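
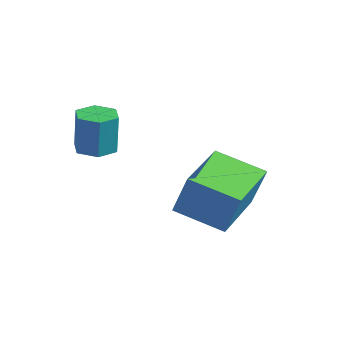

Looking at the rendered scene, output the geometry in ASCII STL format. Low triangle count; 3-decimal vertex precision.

solid 
facet normal -0.735 -0.582 0.348
outer loop
vertex 2.833 0.122 2.463
vertex 1.586 1.863 2.744
vertex 2.26 -0.048 0.968
endloop
endfacet
facet normal 0.577 -0.806 -0.130
outer loop
vertex 3.554 0.977 0.356
vertex 2.833 0.122 2.463
vertex 2.26 -0.048 0.968
endloop
endfacet
facet normal -0.735 -0.582 0.348
outer loop
vertex 2.26 -0.048 0.968
vertex 1.586 1.863 2.744
vertex 1.013 1.694 1.249
endloop
endfacet
facet normal -0.356 -0.105 -0.929
outer loop
vertex 1.013 1.694 1.249
vertex 3.554 0.977 0.356
vertex 2.26 -0.048 0.968
endloop
endfacet
facet normal 0.356 0.105 0.929
outer loop
vertex 2.833 0.122 2.463
vertex 2.88 2.888 2.132
vertex 1.586 1.863 2.744
endloop
endfacet
facet normal 0.577 -0.807 -0.130
outer loop
vertex 4.127 1.146 1.851
vertex 2.833 0.122 2.463
vertex 3.554 0.977 0.356
endloop
endfacet
facet normal 0.356 0.105 0.929
outer loop
vertex 4.127 1.146 1.851
vertex 2.88 2.888 2.132
vertex 2.833 0.122 2.463
endloop
endfacet
facet normal -0.577 0.806 0.130
outer loop
vertex 1.586 1.863 2.744
vertex 2.88 2.888 2.132
vertex 1.013 1.694 1.249
endloop
endfacet
facet normal -0.356 -0.105 -0.929
outer loop
vertex 2.307 2.718 0.637
vertex 3.554 0.977 0.356
vertex 1.013 1.694 1.249
endloop
endfacet
facet normal -0.577 0.806 0.129
outer loop
vertex 1.013 1.694 1.249
vertex 2.88 2.888 2.132
vertex 2.307 2.718 0.637
endloop
endfacet
facet normal 0.735 0.582 -0.347
outer loop
vertex 2.307 2.718 0.637
vertex 4.127 1.146 1.851
vertex 3.554 0.977 0.356
endloop
endfacet
facet normal 0.735 0.582 -0.348
outer loop
vertex 2.88 2.888 2.132
vertex 4.127 1.146 1.851
vertex 2.307 2.718 0.637
endloop
endfacet
facet normal -0.115 0.016 -0.993
outer loop
vertex 0.323 -0.817 2.828
vertex -0.226 -1.248 2.885
vertex -0.321 -0.555 2.907
endloop
endfacet
facet normal 0.374 0.927 -0.028
outer loop
vertex 0.323 -0.817 2.828
vertex -0.321 -0.555 2.907
vertex 0.495 -0.842 4.318
endloop
endfacet
facet normal 0.375 0.927 -0.028
outer loop
vertex 0.495 -0.842 4.318
vertex -0.321 -0.555 2.907
vertex -0.149 -0.579 4.397
endloop
endfacet
facet normal 0.115 -0.016 0.993
outer loop
vertex 0.495 -0.842 4.318
vertex -0.149 -0.579 4.397
vertex -0.054 -1.272 4.375
endloop
endfacet
facet normal -0.115 0.016 -0.993
outer loop
vertex -0.321 -0.555 2.907
vertex -0.226 -1.248 2.885
vertex -0.87 -0.985 2.964
endloop
endfacet
facet normal -0.609 0.789 0.083
outer loop
vertex -0.321 -0.555 2.907
vertex -0.87 -0.985 2.964
vertex -0.149 -0.579 4.397
endloop
endfacet
facet normal -0.610 0.788 0.084
outer loop
vertex -0.149 -0.579 4.397
vertex -0.87 -0.985 2.964
vertex -0.698 -1.01 4.454
endloop
endfacet
facet normal 0.115 -0.016 0.993
outer loop
vertex -0.149 -0.579 4.397
vertex -0.698 -1.01 4.454
vertex -0.054 -1.272 4.375
endloop
endfacet
facet normal -0.115 0.016 -0.993
outer loop
vertex -0.87 -0.985 2.964
vertex -0.226 -1.248 2.885
vertex -0.775 -1.678 2.942
endloop
endfacet
facet normal -0.984 -0.138 0.111
outer loop
vertex -0.87 -0.985 2.964
vertex -0.775 -1.678 2.942
vertex -0.698 -1.01 4.454
endloop
endfacet
facet normal -0.984 -0.138 0.111
outer loop
vertex -0.698 -1.01 4.454
vertex -0.775 -1.678 2.942
vertex -0.603 -1.703 4.432
endloop
endfacet
facet normal 0.115 -0.016 0.993
outer loop
vertex -0.698 -1.01 4.454
vertex -0.603 -1.703 4.432
vertex -0.054 -1.272 4.375
endloop
endfacet
facet normal -0.115 0.016 -0.993
outer loop
vertex -0.775 -1.678 2.942
vertex -0.226 -1.248 2.885
vertex -0.131 -1.941 2.863
endloop
endfacet
facet normal -0.375 -0.927 0.028
outer loop
vertex -0.775 -1.678 2.942
vertex -0.131 -1.941 2.863
vertex -0.603 -1.703 4.432
endloop
endfacet
facet normal -0.374 -0.927 0.028
outer loop
vertex -0.603 -1.703 4.432
vertex -0.131 -1.941 2.863
vertex 0.041 -1.965 4.353
endloop
endfacet
facet normal 0.115 -0.016 0.993
outer loop
vertex -0.603 -1.703 4.432
vertex 0.041 -1.965 4.353
vertex -0.054 -1.272 4.375
endloop
endfacet
facet normal -0.115 0.016 -0.993
outer loop
vertex -0.131 -1.941 2.863
vertex -0.226 -1.248 2.885
vertex 0.418 -1.51 2.806
endloop
endfacet
facet normal 0.610 -0.788 -0.083
outer loop
vertex -0.131 -1.941 2.863
vertex 0.418 -1.51 2.806
vertex 0.041 -1.965 4.353
endloop
endfacet
facet normal 0.609 -0.789 -0.084
outer loop
vertex 0.041 -1.965 4.353
vertex 0.418 -1.51 2.806
vertex 0.59 -1.535 4.296
endloop
endfacet
facet normal 0.115 -0.016 0.993
outer loop
vertex 0.041 -1.965 4.353
vertex 0.59 -1.535 4.296
vertex -0.054 -1.272 4.375
endloop
endfacet
facet normal -0.115 0.016 -0.993
outer loop
vertex 0.418 -1.51 2.806
vertex -0.226 -1.248 2.885
vertex 0.323 -0.817 2.828
endloop
endfacet
facet normal 0.984 0.138 -0.111
outer loop
vertex 0.418 -1.51 2.806
vertex 0.323 -0.817 2.828
vertex 0.59 -1.535 4.296
endloop
endfacet
facet normal 0.984 0.138 -0.111
outer loop
vertex 0.59 -1.535 4.296
vertex 0.323 -0.817 2.828
vertex 0.495 -0.842 4.318
endloop
endfacet
facet normal 0.115 -0.016 0.993
outer loop
vertex 0.59 -1.535 4.296
vertex 0.495 -0.842 4.318
vertex -0.054 -1.272 4.375
endloop
endfacet

endsolid


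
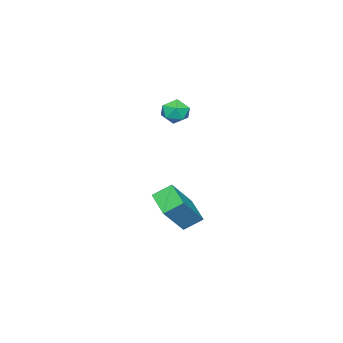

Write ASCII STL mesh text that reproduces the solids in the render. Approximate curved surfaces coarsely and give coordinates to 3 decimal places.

solid 
facet normal -0.661 0.096 -0.744
outer loop
vertex -1.776 3.608 -3.95
vertex -0.911 4.876 -4.554
vertex -1.137 2.855 -4.615
endloop
endfacet
facet normal -0.524 -0.769 0.367
outer loop
vertex 0.311 2.644 -2.986
vertex -1.776 3.608 -3.95
vertex -1.137 2.855 -4.615
endloop
endfacet
facet normal -0.661 0.096 -0.744
outer loop
vertex -1.137 2.855 -4.615
vertex -0.911 4.876 -4.554
vertex -0.272 4.124 -5.219
endloop
endfacet
facet normal 0.537 -0.632 -0.559
outer loop
vertex -0.272 4.124 -5.219
vertex 0.311 2.644 -2.986
vertex -1.137 2.855 -4.615
endloop
endfacet
facet normal -0.537 0.632 0.559
outer loop
vertex -1.776 3.608 -3.95
vertex 0.537 4.665 -2.925
vertex -0.911 4.876 -4.554
endloop
endfacet
facet normal -0.524 -0.769 0.366
outer loop
vertex -0.328 3.396 -2.321
vertex -1.776 3.608 -3.95
vertex 0.311 2.644 -2.986
endloop
endfacet
facet normal -0.537 0.632 0.559
outer loop
vertex -0.328 3.396 -2.321
vertex 0.537 4.665 -2.925
vertex -1.776 3.608 -3.95
endloop
endfacet
facet normal 0.524 0.769 -0.366
outer loop
vertex -0.911 4.876 -4.554
vertex 0.537 4.665 -2.925
vertex -0.272 4.124 -5.219
endloop
endfacet
facet normal 0.536 -0.632 -0.559
outer loop
vertex 1.176 3.912 -3.59
vertex 0.311 2.644 -2.986
vertex -0.272 4.124 -5.219
endloop
endfacet
facet normal 0.525 0.769 -0.366
outer loop
vertex -0.272 4.124 -5.219
vertex 0.537 4.665 -2.925
vertex 1.176 3.912 -3.59
endloop
endfacet
facet normal 0.661 -0.096 0.744
outer loop
vertex 1.176 3.912 -3.59
vertex -0.328 3.396 -2.321
vertex 0.311 2.644 -2.986
endloop
endfacet
facet normal 0.661 -0.096 0.744
outer loop
vertex 0.537 4.665 -2.925
vertex -0.328 3.396 -2.321
vertex 1.176 3.912 -3.59
endloop
endfacet
facet normal 0.431 -0.029 0.902
outer loop
vertex -0.889 3.264 2.654
vertex -1.561 2.887 2.963
vertex -0.938 2.435 2.651
endloop
endfacet
facet normal 0.922 -0.056 0.383
outer loop
vertex -0.889 3.264 2.654
vertex -0.938 2.435 2.651
vertex -0.638 2.835 1.988
endloop
endfacet
facet normal 0.849 0.527 -0.020
outer loop
vertex -0.889 3.264 2.654
vertex -0.638 2.835 1.988
vertex -1.075 3.535 1.891
endloop
endfacet
facet normal 0.315 0.916 0.249
outer loop
vertex -0.889 3.264 2.654
vertex -1.075 3.535 1.891
vertex -1.645 3.567 2.494
endloop
endfacet
facet normal 0.056 0.572 0.819
outer loop
vertex -0.889 3.264 2.654
vertex -1.645 3.567 2.494
vertex -1.561 2.887 2.963
endloop
endfacet
facet normal 0.780 -0.625 -0.024
outer loop
vertex -0.638 2.835 1.988
vertex -0.938 2.435 2.651
vertex -1.155 2.193 1.886
endloop
endfacet
facet normal -0.013 -0.580 0.815
outer loop
vertex -0.938 2.435 2.651
vertex -1.561 2.887 2.963
vertex -1.725 2.225 2.489
endloop
endfacet
facet normal -0.621 0.392 0.679
outer loop
vertex -1.561 2.887 2.963
vertex -1.645 3.567 2.494
vertex -2.162 2.925 2.392
endloop
endfacet
facet normal -0.203 0.949 -0.242
outer loop
vertex -1.645 3.567 2.494
vertex -1.075 3.535 1.891
vertex -1.862 3.325 1.729
endloop
endfacet
facet normal 0.663 0.320 -0.677
outer loop
vertex -1.075 3.535 1.891
vertex -0.638 2.835 1.988
vertex -1.239 2.873 1.417
endloop
endfacet
facet normal -0.315 -0.916 -0.249
outer loop
vertex -1.911 2.496 1.726
vertex -1.155 2.193 1.886
vertex -1.725 2.225 2.489
endloop
endfacet
facet normal -0.849 -0.527 0.020
outer loop
vertex -1.911 2.496 1.726
vertex -1.725 2.225 2.489
vertex -2.162 2.925 2.392
endloop
endfacet
facet normal -0.922 0.056 -0.383
outer loop
vertex -1.911 2.496 1.726
vertex -2.162 2.925 2.392
vertex -1.862 3.325 1.729
endloop
endfacet
facet normal -0.431 0.029 -0.902
outer loop
vertex -1.911 2.496 1.726
vertex -1.862 3.325 1.729
vertex -1.239 2.873 1.417
endloop
endfacet
facet normal -0.056 -0.572 -0.819
outer loop
vertex -1.911 2.496 1.726
vertex -1.239 2.873 1.417
vertex -1.155 2.193 1.886
endloop
endfacet
facet normal 0.203 -0.949 0.242
outer loop
vertex -1.725 2.225 2.489
vertex -1.155 2.193 1.886
vertex -0.938 2.435 2.651
endloop
endfacet
facet normal -0.663 -0.320 0.677
outer loop
vertex -2.162 2.925 2.392
vertex -1.725 2.225 2.489
vertex -1.561 2.887 2.963
endloop
endfacet
facet normal -0.780 0.625 0.024
outer loop
vertex -1.862 3.325 1.729
vertex -2.162 2.925 2.392
vertex -1.645 3.567 2.494
endloop
endfacet
facet normal 0.013 0.580 -0.815
outer loop
vertex -1.239 2.873 1.417
vertex -1.862 3.325 1.729
vertex -1.075 3.535 1.891
endloop
endfacet
facet normal 0.621 -0.392 -0.679
outer loop
vertex -1.155 2.193 1.886
vertex -1.239 2.873 1.417
vertex -0.638 2.835 1.988
endloop
endfacet

endsolid


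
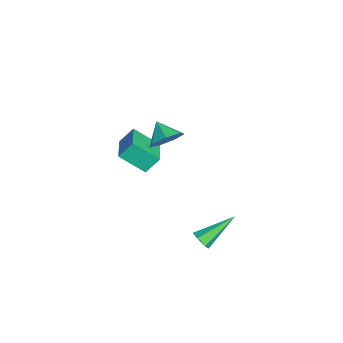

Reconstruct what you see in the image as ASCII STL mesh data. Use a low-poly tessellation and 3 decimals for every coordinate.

solid 
facet normal 0.732 0.393 -0.556
outer loop
vertex 2.864 1.451 3.894
vertex 2.323 1.496 3.214
vertex 2.471 2.092 3.83
endloop
endfacet
facet normal -0.067 0.058 0.996
outer loop
vertex 2.864 1.451 3.894
vertex 2.471 2.092 3.83
vertex 1.517 1.064 3.826
endloop
endfacet
facet normal 0.733 0.393 -0.556
outer loop
vertex 2.471 2.092 3.83
vertex 2.323 1.496 3.214
vertex 1.967 2.285 3.302
endloop
endfacet
facet normal -0.533 0.492 0.689
outer loop
vertex 2.471 2.092 3.83
vertex 1.967 2.285 3.302
vertex 1.517 1.064 3.826
endloop
endfacet
facet normal 0.732 0.392 -0.557
outer loop
vertex 1.967 2.285 3.302
vertex 2.323 1.496 3.214
vertex 1.73 1.884 2.708
endloop
endfacet
facet normal -0.917 0.384 0.107
outer loop
vertex 1.967 2.285 3.302
vertex 1.73 1.884 2.708
vertex 1.517 1.064 3.826
endloop
endfacet
facet normal 0.732 0.393 -0.557
outer loop
vertex 1.73 1.884 2.708
vertex 2.323 1.496 3.214
vertex 1.94 1.191 2.495
endloop
endfacet
facet normal -0.931 -0.186 -0.314
outer loop
vertex 1.73 1.884 2.708
vertex 1.94 1.191 2.495
vertex 1.517 1.064 3.826
endloop
endfacet
facet normal 0.732 0.392 -0.557
outer loop
vertex 1.94 1.191 2.495
vertex 2.323 1.496 3.214
vertex 2.438 0.727 2.823
endloop
endfacet
facet normal -0.564 -0.785 -0.254
outer loop
vertex 1.94 1.191 2.495
vertex 2.438 0.727 2.823
vertex 1.517 1.064 3.826
endloop
endfacet
facet normal 0.733 0.392 -0.556
outer loop
vertex 2.438 0.727 2.823
vertex 2.323 1.496 3.214
vertex 2.849 0.843 3.446
endloop
endfacet
facet normal -0.092 -0.966 0.240
outer loop
vertex 2.438 0.727 2.823
vertex 2.849 0.843 3.446
vertex 1.517 1.064 3.826
endloop
endfacet
facet normal 0.732 0.392 -0.557
outer loop
vertex 2.849 0.843 3.446
vertex 2.323 1.496 3.214
vertex 2.864 1.451 3.894
endloop
endfacet
facet normal 0.129 -0.590 0.797
outer loop
vertex 2.849 0.843 3.446
vertex 2.864 1.451 3.894
vertex 1.517 1.064 3.826
endloop
endfacet
facet normal 0.372 -0.782 -0.500
outer loop
vertex 3.877 3.164 -3.186
vertex 3.367 2.991 -3.295
vertex 3.621 3.334 -3.642
endloop
endfacet
facet normal 0.696 0.707 -0.127
outer loop
vertex 3.877 3.164 -3.186
vertex 3.621 3.334 -3.642
vertex 2.613 4.569 -2.285
endloop
endfacet
facet normal 0.373 -0.782 -0.500
outer loop
vertex 3.621 3.334 -3.642
vertex 3.367 2.991 -3.295
vertex 3.11 3.16 -3.751
endloop
endfacet
facet normal -0.089 0.703 -0.706
outer loop
vertex 3.621 3.334 -3.642
vertex 3.11 3.16 -3.751
vertex 2.613 4.569 -2.285
endloop
endfacet
facet normal 0.374 -0.781 -0.500
outer loop
vertex 3.11 3.16 -3.751
vertex 3.367 2.991 -3.295
vertex 2.856 2.817 -3.405
endloop
endfacet
facet normal -0.869 0.176 -0.463
outer loop
vertex 3.11 3.16 -3.751
vertex 2.856 2.817 -3.405
vertex 2.613 4.569 -2.285
endloop
endfacet
facet normal 0.374 -0.781 -0.500
outer loop
vertex 2.856 2.817 -3.405
vertex 3.367 2.991 -3.295
vertex 3.113 2.648 -2.949
endloop
endfacet
facet normal -0.866 -0.349 0.358
outer loop
vertex 2.856 2.817 -3.405
vertex 3.113 2.648 -2.949
vertex 2.613 4.569 -2.285
endloop
endfacet
facet normal 0.373 -0.781 -0.501
outer loop
vertex 3.113 2.648 -2.949
vertex 3.367 2.991 -3.295
vertex 3.623 2.821 -2.839
endloop
endfacet
facet normal -0.085 -0.345 0.935
outer loop
vertex 3.113 2.648 -2.949
vertex 3.623 2.821 -2.839
vertex 2.613 4.569 -2.285
endloop
endfacet
facet normal 0.372 -0.782 -0.500
outer loop
vertex 3.623 2.821 -2.839
vertex 3.367 2.991 -3.295
vertex 3.877 3.164 -3.186
endloop
endfacet
facet normal 0.698 0.184 0.692
outer loop
vertex 3.623 2.821 -2.839
vertex 3.877 3.164 -3.186
vertex 2.613 4.569 -2.285
endloop
endfacet
facet normal -0.975 0.032 -0.221
outer loop
vertex -1.66 0.053 0.391
vertex -1.397 1.287 -0.593
vertex -1.502 -0.615 -0.404
endloop
endfacet
facet normal -0.164 -0.771 0.615
outer loop
vertex 0.077 -0.667 -0.047
vertex -1.66 0.053 0.391
vertex -1.502 -0.615 -0.404
endloop
endfacet
facet normal -0.975 0.032 -0.221
outer loop
vertex -1.502 -0.615 -0.404
vertex -1.397 1.287 -0.593
vertex -1.239 0.619 -1.388
endloop
endfacet
facet normal 0.150 -0.636 -0.757
outer loop
vertex -1.239 0.619 -1.388
vertex 0.077 -0.667 -0.047
vertex -1.502 -0.615 -0.404
endloop
endfacet
facet normal -0.150 0.636 0.757
outer loop
vertex -1.66 0.053 0.391
vertex 0.182 1.235 -0.236
vertex -1.397 1.287 -0.593
endloop
endfacet
facet normal -0.164 -0.771 0.615
outer loop
vertex -0.081 0.001 0.748
vertex -1.66 0.053 0.391
vertex 0.077 -0.667 -0.047
endloop
endfacet
facet normal -0.150 0.636 0.757
outer loop
vertex -0.081 0.001 0.748
vertex 0.182 1.235 -0.236
vertex -1.66 0.053 0.391
endloop
endfacet
facet normal 0.164 0.771 -0.615
outer loop
vertex -1.397 1.287 -0.593
vertex 0.182 1.235 -0.236
vertex -1.239 0.619 -1.388
endloop
endfacet
facet normal 0.150 -0.636 -0.757
outer loop
vertex 0.34 0.567 -1.031
vertex 0.077 -0.667 -0.047
vertex -1.239 0.619 -1.388
endloop
endfacet
facet normal 0.164 0.771 -0.615
outer loop
vertex -1.239 0.619 -1.388
vertex 0.182 1.235 -0.236
vertex 0.34 0.567 -1.031
endloop
endfacet
facet normal 0.975 -0.032 0.221
outer loop
vertex 0.34 0.567 -1.031
vertex -0.081 0.001 0.748
vertex 0.077 -0.667 -0.047
endloop
endfacet
facet normal 0.975 -0.032 0.221
outer loop
vertex 0.182 1.235 -0.236
vertex -0.081 0.001 0.748
vertex 0.34 0.567 -1.031
endloop
endfacet

endsolid


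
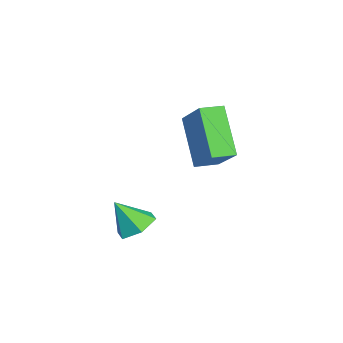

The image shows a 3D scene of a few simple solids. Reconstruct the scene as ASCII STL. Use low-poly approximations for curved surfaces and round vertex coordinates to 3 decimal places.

solid 
facet normal -0.699 -0.329 -0.635
outer loop
vertex 0.67 0.672 2.354
vertex 0.327 1.492 2.307
vertex 1.953 1.116 0.712
endloop
endfacet
facet normal 0.386 -0.921 0.052
outer loop
vertex 3.253 1.728 1.893
vertex 0.67 0.672 2.354
vertex 1.953 1.116 0.712
endloop
endfacet
facet normal -0.699 -0.329 -0.635
outer loop
vertex 1.953 1.116 0.712
vertex 0.327 1.492 2.307
vertex 1.61 1.936 0.665
endloop
endfacet
facet normal 0.602 0.208 -0.771
outer loop
vertex 1.61 1.936 0.665
vertex 3.253 1.728 1.893
vertex 1.953 1.116 0.712
endloop
endfacet
facet normal -0.602 -0.208 0.771
outer loop
vertex 0.67 0.672 2.354
vertex 1.627 2.104 3.488
vertex 0.327 1.492 2.307
endloop
endfacet
facet normal 0.386 -0.921 0.052
outer loop
vertex 1.97 1.284 3.535
vertex 0.67 0.672 2.354
vertex 3.253 1.728 1.893
endloop
endfacet
facet normal -0.602 -0.208 0.771
outer loop
vertex 1.97 1.284 3.535
vertex 1.627 2.104 3.488
vertex 0.67 0.672 2.354
endloop
endfacet
facet normal -0.386 0.921 -0.052
outer loop
vertex 0.327 1.492 2.307
vertex 1.627 2.104 3.488
vertex 1.61 1.936 0.665
endloop
endfacet
facet normal 0.602 0.208 -0.771
outer loop
vertex 2.91 2.548 1.846
vertex 3.253 1.728 1.893
vertex 1.61 1.936 0.665
endloop
endfacet
facet normal -0.386 0.921 -0.052
outer loop
vertex 1.61 1.936 0.665
vertex 1.627 2.104 3.488
vertex 2.91 2.548 1.846
endloop
endfacet
facet normal 0.699 0.329 0.635
outer loop
vertex 2.91 2.548 1.846
vertex 1.97 1.284 3.535
vertex 3.253 1.728 1.893
endloop
endfacet
facet normal 0.699 0.329 0.635
outer loop
vertex 1.627 2.104 3.488
vertex 1.97 1.284 3.535
vertex 2.91 2.548 1.846
endloop
endfacet
facet normal 0.026 0.560 -0.828
outer loop
vertex 3.508 -1.215 -1.93
vertex 2.898 -0.765 -1.645
vertex 3.664 -0.558 -1.481
endloop
endfacet
facet normal 0.857 -0.414 0.308
outer loop
vertex 3.508 -1.215 -1.93
vertex 3.664 -0.558 -1.481
vertex 2.862 -1.515 -0.535
endloop
endfacet
facet normal 0.026 0.560 -0.828
outer loop
vertex 3.664 -0.558 -1.481
vertex 2.898 -0.765 -1.645
vertex 3.053 -0.109 -1.196
endloop
endfacet
facet normal 0.569 0.285 0.771
outer loop
vertex 3.664 -0.558 -1.481
vertex 3.053 -0.109 -1.196
vertex 2.862 -1.515 -0.535
endloop
endfacet
facet normal 0.027 0.560 -0.828
outer loop
vertex 3.053 -0.109 -1.196
vertex 2.898 -0.765 -1.645
vertex 2.287 -0.315 -1.36
endloop
endfacet
facet normal -0.299 0.439 0.847
outer loop
vertex 3.053 -0.109 -1.196
vertex 2.287 -0.315 -1.36
vertex 2.862 -1.515 -0.535
endloop
endfacet
facet normal 0.026 0.560 -0.828
outer loop
vertex 2.287 -0.315 -1.36
vertex 2.898 -0.765 -1.645
vertex 2.132 -0.972 -1.809
endloop
endfacet
facet normal -0.882 -0.106 0.460
outer loop
vertex 2.287 -0.315 -1.36
vertex 2.132 -0.972 -1.809
vertex 2.862 -1.515 -0.535
endloop
endfacet
facet normal 0.026 0.560 -0.828
outer loop
vertex 2.132 -0.972 -1.809
vertex 2.898 -0.765 -1.645
vertex 2.742 -1.421 -2.093
endloop
endfacet
facet normal -0.594 -0.805 -0.003
outer loop
vertex 2.132 -0.972 -1.809
vertex 2.742 -1.421 -2.093
vertex 2.862 -1.515 -0.535
endloop
endfacet
facet normal 0.026 0.560 -0.828
outer loop
vertex 2.742 -1.421 -2.093
vertex 2.898 -0.765 -1.645
vertex 3.508 -1.215 -1.93
endloop
endfacet
facet normal 0.275 -0.958 -0.079
outer loop
vertex 2.742 -1.421 -2.093
vertex 3.508 -1.215 -1.93
vertex 2.862 -1.515 -0.535
endloop
endfacet

endsolid


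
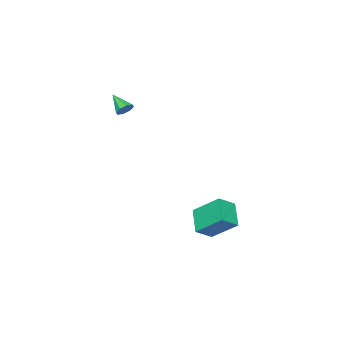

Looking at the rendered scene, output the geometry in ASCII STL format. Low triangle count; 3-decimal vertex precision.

solid 
facet normal 0.183 0.808 -0.560
outer loop
vertex 4.098 -2.011 3.023
vertex 3.564 -1.83 3.11
vertex 4.062 -1.758 3.376
endloop
endfacet
facet normal 0.848 -0.386 0.363
outer loop
vertex 4.098 -2.011 3.023
vertex 4.062 -1.758 3.376
vertex 3.316 -2.93 3.87
endloop
endfacet
facet normal 0.182 0.808 -0.560
outer loop
vertex 4.062 -1.758 3.376
vertex 3.564 -1.83 3.11
vertex 3.735 -1.547 3.574
endloop
endfacet
facet normal 0.528 0.022 0.849
outer loop
vertex 4.062 -1.758 3.376
vertex 3.735 -1.547 3.574
vertex 3.316 -2.93 3.87
endloop
endfacet
facet normal 0.182 0.808 -0.560
outer loop
vertex 3.735 -1.547 3.574
vertex 3.564 -1.83 3.11
vertex 3.308 -1.503 3.499
endloop
endfacet
facet normal -0.143 0.248 0.958
outer loop
vertex 3.735 -1.547 3.574
vertex 3.308 -1.503 3.499
vertex 3.316 -2.93 3.87
endloop
endfacet
facet normal 0.182 0.808 -0.560
outer loop
vertex 3.308 -1.503 3.499
vertex 3.564 -1.83 3.11
vertex 3.03 -1.65 3.196
endloop
endfacet
facet normal -0.765 0.158 0.625
outer loop
vertex 3.308 -1.503 3.499
vertex 3.03 -1.65 3.196
vertex 3.316 -2.93 3.87
endloop
endfacet
facet normal 0.182 0.808 -0.560
outer loop
vertex 3.03 -1.65 3.196
vertex 3.564 -1.83 3.11
vertex 3.066 -1.903 2.843
endloop
endfacet
facet normal -0.980 -0.197 0.041
outer loop
vertex 3.03 -1.65 3.196
vertex 3.066 -1.903 2.843
vertex 3.316 -2.93 3.87
endloop
endfacet
facet normal 0.181 0.809 -0.559
outer loop
vertex 3.066 -1.903 2.843
vertex 3.564 -1.83 3.11
vertex 3.393 -2.113 2.645
endloop
endfacet
facet normal -0.659 -0.606 -0.446
outer loop
vertex 3.066 -1.903 2.843
vertex 3.393 -2.113 2.645
vertex 3.316 -2.93 3.87
endloop
endfacet
facet normal 0.183 0.808 -0.559
outer loop
vertex 3.393 -2.113 2.645
vertex 3.564 -1.83 3.11
vertex 3.82 -2.158 2.72
endloop
endfacet
facet normal 0.010 -0.832 -0.554
outer loop
vertex 3.393 -2.113 2.645
vertex 3.82 -2.158 2.72
vertex 3.316 -2.93 3.87
endloop
endfacet
facet normal 0.183 0.808 -0.560
outer loop
vertex 3.82 -2.158 2.72
vertex 3.564 -1.83 3.11
vertex 4.098 -2.011 3.023
endloop
endfacet
facet normal 0.633 -0.742 -0.221
outer loop
vertex 3.82 -2.158 2.72
vertex 4.098 -2.011 3.023
vertex 3.316 -2.93 3.87
endloop
endfacet
facet normal -0.604 -0.594 0.532
outer loop
vertex 2.815 2.334 -3.698
vertex 2.454 3.851 -2.414
vertex 1.851 2.692 -4.392
endloop
endfacet
facet normal 0.178 -0.751 -0.635
outer loop
vertex 2.866 3.689 -5.286
vertex 2.815 2.334 -3.698
vertex 1.851 2.692 -4.392
endloop
endfacet
facet normal -0.604 -0.594 0.532
outer loop
vertex 1.851 2.692 -4.392
vertex 2.454 3.851 -2.414
vertex 1.491 4.209 -3.108
endloop
endfacet
facet normal -0.777 0.289 -0.559
outer loop
vertex 1.491 4.209 -3.108
vertex 2.866 3.689 -5.286
vertex 1.851 2.692 -4.392
endloop
endfacet
facet normal 0.777 -0.289 0.560
outer loop
vertex 2.815 2.334 -3.698
vertex 3.469 4.848 -3.308
vertex 2.454 3.851 -2.414
endloop
endfacet
facet normal 0.179 -0.751 -0.635
outer loop
vertex 3.829 3.331 -4.592
vertex 2.815 2.334 -3.698
vertex 2.866 3.689 -5.286
endloop
endfacet
facet normal 0.777 -0.289 0.559
outer loop
vertex 3.829 3.331 -4.592
vertex 3.469 4.848 -3.308
vertex 2.815 2.334 -3.698
endloop
endfacet
facet normal -0.178 0.751 0.635
outer loop
vertex 2.454 3.851 -2.414
vertex 3.469 4.848 -3.308
vertex 1.491 4.209 -3.108
endloop
endfacet
facet normal -0.777 0.289 -0.559
outer loop
vertex 2.505 5.206 -4.002
vertex 2.866 3.689 -5.286
vertex 1.491 4.209 -3.108
endloop
endfacet
facet normal -0.178 0.751 0.635
outer loop
vertex 1.491 4.209 -3.108
vertex 3.469 4.848 -3.308
vertex 2.505 5.206 -4.002
endloop
endfacet
facet normal 0.604 0.594 -0.532
outer loop
vertex 2.505 5.206 -4.002
vertex 3.829 3.331 -4.592
vertex 2.866 3.689 -5.286
endloop
endfacet
facet normal 0.604 0.594 -0.532
outer loop
vertex 3.469 4.848 -3.308
vertex 3.829 3.331 -4.592
vertex 2.505 5.206 -4.002
endloop
endfacet

endsolid


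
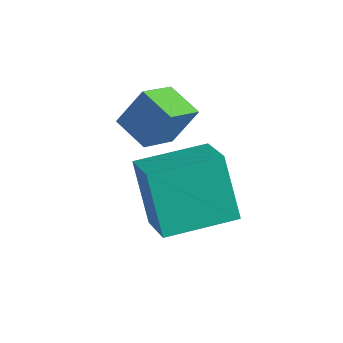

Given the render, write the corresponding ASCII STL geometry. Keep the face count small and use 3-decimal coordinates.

solid 
facet normal -0.289 -0.477 -0.830
outer loop
vertex -0.026 -0.308 3.031
vertex -1.143 -0.214 3.366
vertex -0.122 0.9 2.37
endloop
endfacet
facet normal 0.955 -0.081 -0.286
outer loop
vertex 0.263 1.534 3.474
vertex -0.026 -0.308 3.031
vertex -0.122 0.9 2.37
endloop
endfacet
facet normal -0.289 -0.477 -0.830
outer loop
vertex -0.122 0.9 2.37
vertex -1.143 -0.214 3.366
vertex -1.239 0.994 2.705
endloop
endfacet
facet normal -0.070 0.875 -0.478
outer loop
vertex -1.239 0.994 2.705
vertex 0.263 1.534 3.474
vertex -0.122 0.9 2.37
endloop
endfacet
facet normal 0.070 -0.875 0.478
outer loop
vertex -0.026 -0.308 3.031
vertex -0.758 0.42 4.47
vertex -1.143 -0.214 3.366
endloop
endfacet
facet normal 0.955 -0.081 -0.286
outer loop
vertex 0.359 0.326 4.135
vertex -0.026 -0.308 3.031
vertex 0.263 1.534 3.474
endloop
endfacet
facet normal 0.070 -0.875 0.478
outer loop
vertex 0.359 0.326 4.135
vertex -0.758 0.42 4.47
vertex -0.026 -0.308 3.031
endloop
endfacet
facet normal -0.955 0.081 0.286
outer loop
vertex -1.143 -0.214 3.366
vertex -0.758 0.42 4.47
vertex -1.239 0.994 2.705
endloop
endfacet
facet normal -0.070 0.875 -0.478
outer loop
vertex -0.854 1.628 3.809
vertex 0.263 1.534 3.474
vertex -1.239 0.994 2.705
endloop
endfacet
facet normal -0.955 0.081 0.286
outer loop
vertex -1.239 0.994 2.705
vertex -0.758 0.42 4.47
vertex -0.854 1.628 3.809
endloop
endfacet
facet normal 0.289 0.477 0.830
outer loop
vertex -0.854 1.628 3.809
vertex 0.359 0.326 4.135
vertex 0.263 1.534 3.474
endloop
endfacet
facet normal 0.289 0.477 0.830
outer loop
vertex -0.758 0.42 4.47
vertex 0.359 0.326 4.135
vertex -0.854 1.628 3.809
endloop
endfacet
facet normal -0.464 0.189 0.865
outer loop
vertex 1.207 -1.497 3.546
vertex 2.231 0.342 3.693
vertex -0.038 -0.736 2.712
endloop
endfacet
facet normal -0.486 -0.871 -0.070
outer loop
vertex 0.909 -1.122 0.947
vertex 1.207 -1.497 3.546
vertex -0.038 -0.736 2.712
endloop
endfacet
facet normal -0.464 0.189 0.865
outer loop
vertex -0.038 -0.736 2.712
vertex 2.231 0.342 3.693
vertex 0.987 1.102 2.86
endloop
endfacet
facet normal -0.741 0.453 -0.496
outer loop
vertex 0.987 1.102 2.86
vertex 0.909 -1.122 0.947
vertex -0.038 -0.736 2.712
endloop
endfacet
facet normal 0.741 -0.452 0.496
outer loop
vertex 1.207 -1.497 3.546
vertex 3.178 -0.044 1.928
vertex 2.231 0.342 3.693
endloop
endfacet
facet normal -0.485 -0.871 -0.070
outer loop
vertex 2.153 -1.882 1.78
vertex 1.207 -1.497 3.546
vertex 0.909 -1.122 0.947
endloop
endfacet
facet normal 0.741 -0.453 0.496
outer loop
vertex 2.153 -1.882 1.78
vertex 3.178 -0.044 1.928
vertex 1.207 -1.497 3.546
endloop
endfacet
facet normal 0.486 0.871 0.070
outer loop
vertex 2.231 0.342 3.693
vertex 3.178 -0.044 1.928
vertex 0.987 1.102 2.86
endloop
endfacet
facet normal -0.741 0.452 -0.496
outer loop
vertex 1.933 0.717 1.094
vertex 0.909 -1.122 0.947
vertex 0.987 1.102 2.86
endloop
endfacet
facet normal 0.486 0.871 0.070
outer loop
vertex 0.987 1.102 2.86
vertex 3.178 -0.044 1.928
vertex 1.933 0.717 1.094
endloop
endfacet
facet normal 0.464 -0.189 -0.865
outer loop
vertex 1.933 0.717 1.094
vertex 2.153 -1.882 1.78
vertex 0.909 -1.122 0.947
endloop
endfacet
facet normal 0.464 -0.189 -0.865
outer loop
vertex 3.178 -0.044 1.928
vertex 2.153 -1.882 1.78
vertex 1.933 0.717 1.094
endloop
endfacet

endsolid


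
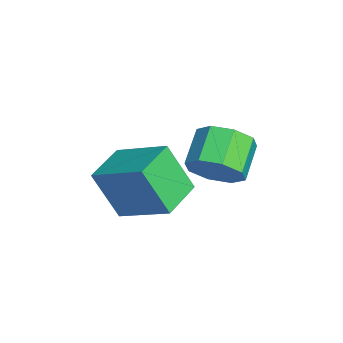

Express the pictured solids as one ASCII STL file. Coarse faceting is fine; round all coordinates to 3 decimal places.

solid 
facet normal -0.475 -0.750 -0.460
outer loop
vertex 1.934 -2.34 3.839
vertex 0.56 -1.55 3.968
vertex 2.263 -1.486 2.106
endloop
endfacet
facet normal 0.864 -0.497 -0.081
outer loop
vertex 3.26 0.09 3.072
vertex 1.934 -2.34 3.839
vertex 2.263 -1.486 2.106
endloop
endfacet
facet normal -0.475 -0.750 -0.460
outer loop
vertex 2.263 -1.486 2.106
vertex 0.56 -1.55 3.968
vertex 0.889 -0.696 2.235
endloop
endfacet
facet normal 0.168 0.436 -0.884
outer loop
vertex 0.889 -0.696 2.235
vertex 3.26 0.09 3.072
vertex 2.263 -1.486 2.106
endloop
endfacet
facet normal -0.168 -0.436 0.884
outer loop
vertex 1.934 -2.34 3.839
vertex 1.557 0.026 4.934
vertex 0.56 -1.55 3.968
endloop
endfacet
facet normal 0.864 -0.497 -0.081
outer loop
vertex 2.931 -0.764 4.805
vertex 1.934 -2.34 3.839
vertex 3.26 0.09 3.072
endloop
endfacet
facet normal -0.168 -0.436 0.884
outer loop
vertex 2.931 -0.764 4.805
vertex 1.557 0.026 4.934
vertex 1.934 -2.34 3.839
endloop
endfacet
facet normal -0.864 0.497 0.081
outer loop
vertex 0.56 -1.55 3.968
vertex 1.557 0.026 4.934
vertex 0.889 -0.696 2.235
endloop
endfacet
facet normal 0.168 0.436 -0.884
outer loop
vertex 1.886 0.88 3.201
vertex 3.26 0.09 3.072
vertex 0.889 -0.696 2.235
endloop
endfacet
facet normal -0.864 0.497 0.081
outer loop
vertex 0.889 -0.696 2.235
vertex 1.557 0.026 4.934
vertex 1.886 0.88 3.201
endloop
endfacet
facet normal 0.475 0.750 0.460
outer loop
vertex 1.886 0.88 3.201
vertex 2.931 -0.764 4.805
vertex 3.26 0.09 3.072
endloop
endfacet
facet normal 0.475 0.750 0.460
outer loop
vertex 1.557 0.026 4.934
vertex 2.931 -0.764 4.805
vertex 1.886 0.88 3.201
endloop
endfacet
facet normal 0.819 -0.282 -0.499
outer loop
vertex 0.991 1.785 3.576
vertex 0.41 1.58 2.738
vertex 0.916 2.416 3.097
endloop
endfacet
facet normal 0.566 0.540 0.623
outer loop
vertex 0.991 1.785 3.576
vertex 0.916 2.416 3.097
vertex -0.229 2.204 4.32
endloop
endfacet
facet normal 0.565 0.541 0.623
outer loop
vertex -0.229 2.204 4.32
vertex 0.916 2.416 3.097
vertex -0.305 2.835 3.841
endloop
endfacet
facet normal -0.819 0.281 0.500
outer loop
vertex -0.229 2.204 4.32
vertex -0.305 2.835 3.841
vertex -0.81 2.0 3.482
endloop
endfacet
facet normal 0.819 -0.282 -0.499
outer loop
vertex 0.916 2.416 3.097
vertex 0.41 1.58 2.738
vertex 0.544 2.557 2.407
endloop
endfacet
facet normal 0.332 0.943 0.014
outer loop
vertex 0.916 2.416 3.097
vertex 0.544 2.557 2.407
vertex -0.305 2.835 3.841
endloop
endfacet
facet normal 0.332 0.943 0.014
outer loop
vertex -0.305 2.835 3.841
vertex 0.544 2.557 2.407
vertex -0.677 2.976 3.151
endloop
endfacet
facet normal -0.820 0.281 0.499
outer loop
vertex -0.305 2.835 3.841
vertex -0.677 2.976 3.151
vertex -0.81 2.0 3.482
endloop
endfacet
facet normal 0.819 -0.282 -0.499
outer loop
vertex 0.544 2.557 2.407
vertex 0.41 1.58 2.738
vertex 0.094 2.127 1.911
endloop
endfacet
facet normal -0.095 0.793 -0.602
outer loop
vertex 0.544 2.557 2.407
vertex 0.094 2.127 1.911
vertex -0.677 2.976 3.151
endloop
endfacet
facet normal -0.095 0.793 -0.602
outer loop
vertex -0.677 2.976 3.151
vertex 0.094 2.127 1.911
vertex -1.127 2.546 2.656
endloop
endfacet
facet normal -0.819 0.281 0.500
outer loop
vertex -0.677 2.976 3.151
vertex -1.127 2.546 2.656
vertex -0.81 2.0 3.482
endloop
endfacet
facet normal 0.819 -0.282 -0.499
outer loop
vertex 0.094 2.127 1.911
vertex 0.41 1.58 2.738
vertex -0.171 1.376 1.9
endloop
endfacet
facet normal -0.467 0.178 -0.866
outer loop
vertex 0.094 2.127 1.911
vertex -0.171 1.376 1.9
vertex -1.127 2.546 2.656
endloop
endfacet
facet normal -0.467 0.178 -0.866
outer loop
vertex -1.127 2.546 2.656
vertex -0.171 1.376 1.9
vertex -1.391 1.795 2.644
endloop
endfacet
facet normal -0.820 0.280 0.500
outer loop
vertex -1.127 2.546 2.656
vertex -1.391 1.795 2.644
vertex -0.81 2.0 3.482
endloop
endfacet
facet normal 0.819 -0.281 -0.500
outer loop
vertex -0.171 1.376 1.9
vertex 0.41 1.58 2.738
vertex -0.095 0.745 2.379
endloop
endfacet
facet normal -0.565 -0.541 -0.623
outer loop
vertex -0.171 1.376 1.9
vertex -0.095 0.745 2.379
vertex -1.391 1.795 2.644
endloop
endfacet
facet normal -0.565 -0.540 -0.623
outer loop
vertex -1.391 1.795 2.644
vertex -0.095 0.745 2.379
vertex -1.316 1.164 3.123
endloop
endfacet
facet normal -0.819 0.282 0.499
outer loop
vertex -1.391 1.795 2.644
vertex -1.316 1.164 3.123
vertex -0.81 2.0 3.482
endloop
endfacet
facet normal 0.820 -0.281 -0.499
outer loop
vertex -0.095 0.745 2.379
vertex 0.41 1.58 2.738
vertex 0.277 0.604 3.069
endloop
endfacet
facet normal -0.332 -0.943 -0.014
outer loop
vertex -0.095 0.745 2.379
vertex 0.277 0.604 3.069
vertex -1.316 1.164 3.123
endloop
endfacet
facet normal -0.332 -0.943 -0.014
outer loop
vertex -1.316 1.164 3.123
vertex 0.277 0.604 3.069
vertex -0.944 1.023 3.813
endloop
endfacet
facet normal -0.819 0.282 0.499
outer loop
vertex -1.316 1.164 3.123
vertex -0.944 1.023 3.813
vertex -0.81 2.0 3.482
endloop
endfacet
facet normal 0.819 -0.281 -0.500
outer loop
vertex 0.277 0.604 3.069
vertex 0.41 1.58 2.738
vertex 0.727 1.034 3.564
endloop
endfacet
facet normal 0.095 -0.793 0.602
outer loop
vertex 0.277 0.604 3.069
vertex 0.727 1.034 3.564
vertex -0.944 1.023 3.813
endloop
endfacet
facet normal 0.095 -0.793 0.602
outer loop
vertex -0.944 1.023 3.813
vertex 0.727 1.034 3.564
vertex -0.494 1.453 4.309
endloop
endfacet
facet normal -0.819 0.282 0.499
outer loop
vertex -0.944 1.023 3.813
vertex -0.494 1.453 4.309
vertex -0.81 2.0 3.482
endloop
endfacet
facet normal 0.820 -0.280 -0.500
outer loop
vertex 0.727 1.034 3.564
vertex 0.41 1.58 2.738
vertex 0.991 1.785 3.576
endloop
endfacet
facet normal 0.467 -0.178 0.866
outer loop
vertex 0.727 1.034 3.564
vertex 0.991 1.785 3.576
vertex -0.494 1.453 4.309
endloop
endfacet
facet normal 0.467 -0.178 0.866
outer loop
vertex -0.494 1.453 4.309
vertex 0.991 1.785 3.576
vertex -0.229 2.204 4.32
endloop
endfacet
facet normal -0.819 0.282 0.499
outer loop
vertex -0.494 1.453 4.309
vertex -0.229 2.204 4.32
vertex -0.81 2.0 3.482
endloop
endfacet

endsolid


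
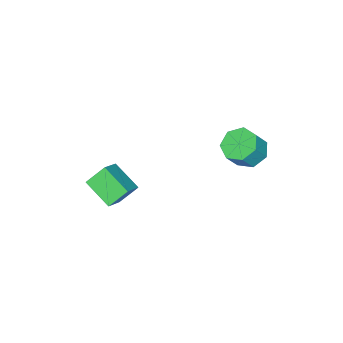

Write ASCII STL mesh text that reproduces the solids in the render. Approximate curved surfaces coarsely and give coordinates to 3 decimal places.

solid 
facet normal -0.803 -0.184 -0.567
outer loop
vertex -0.225 -3.448 -1.24
vertex -0.01 -1.831 -2.07
vertex 0.582 -4.042 -2.189
endloop
endfacet
facet normal -0.117 -0.884 0.453
outer loop
vertex 1.77 -3.769 -1.35
vertex -0.225 -3.448 -1.24
vertex 0.582 -4.042 -2.189
endloop
endfacet
facet normal -0.803 -0.184 -0.567
outer loop
vertex 0.582 -4.042 -2.189
vertex -0.01 -1.831 -2.07
vertex 0.797 -2.425 -3.019
endloop
endfacet
facet normal 0.585 -0.431 -0.688
outer loop
vertex 0.797 -2.425 -3.019
vertex 1.77 -3.769 -1.35
vertex 0.582 -4.042 -2.189
endloop
endfacet
facet normal -0.585 0.431 0.688
outer loop
vertex -0.225 -3.448 -1.24
vertex 1.178 -1.558 -1.231
vertex -0.01 -1.831 -2.07
endloop
endfacet
facet normal -0.117 -0.884 0.453
outer loop
vertex 0.963 -3.175 -0.401
vertex -0.225 -3.448 -1.24
vertex 1.77 -3.769 -1.35
endloop
endfacet
facet normal -0.585 0.431 0.688
outer loop
vertex 0.963 -3.175 -0.401
vertex 1.178 -1.558 -1.231
vertex -0.225 -3.448 -1.24
endloop
endfacet
facet normal 0.117 0.884 -0.453
outer loop
vertex -0.01 -1.831 -2.07
vertex 1.178 -1.558 -1.231
vertex 0.797 -2.425 -3.019
endloop
endfacet
facet normal 0.585 -0.431 -0.688
outer loop
vertex 1.985 -2.152 -2.18
vertex 1.77 -3.769 -1.35
vertex 0.797 -2.425 -3.019
endloop
endfacet
facet normal 0.117 0.884 -0.453
outer loop
vertex 0.797 -2.425 -3.019
vertex 1.178 -1.558 -1.231
vertex 1.985 -2.152 -2.18
endloop
endfacet
facet normal 0.803 0.184 0.567
outer loop
vertex 1.985 -2.152 -2.18
vertex 0.963 -3.175 -0.401
vertex 1.77 -3.769 -1.35
endloop
endfacet
facet normal 0.803 0.184 0.567
outer loop
vertex 1.178 -1.558 -1.231
vertex 0.963 -3.175 -0.401
vertex 1.985 -2.152 -2.18
endloop
endfacet
facet normal -0.558 0.111 -0.822
outer loop
vertex -1.575 3.095 1.61
vertex -2.384 3.244 2.179
vertex -1.734 3.92 1.829
endloop
endfacet
facet normal 0.809 0.291 -0.510
outer loop
vertex -1.575 3.095 1.61
vertex -1.734 3.92 1.829
vertex -0.827 2.947 2.712
endloop
endfacet
facet normal 0.810 0.293 -0.509
outer loop
vertex -0.827 2.947 2.712
vertex -1.734 3.92 1.829
vertex -0.987 3.771 2.932
endloop
endfacet
facet normal 0.558 -0.111 0.822
outer loop
vertex -0.827 2.947 2.712
vertex -0.987 3.771 2.932
vertex -1.636 3.096 3.281
endloop
endfacet
facet normal -0.558 0.111 -0.822
outer loop
vertex -1.734 3.92 1.829
vertex -2.384 3.244 2.179
vertex -2.383 4.235 2.312
endloop
endfacet
facet normal 0.360 0.925 -0.119
outer loop
vertex -1.734 3.92 1.829
vertex -2.383 4.235 2.312
vertex -0.987 3.771 2.932
endloop
endfacet
facet normal 0.361 0.925 -0.121
outer loop
vertex -0.987 3.771 2.932
vertex -2.383 4.235 2.312
vertex -1.635 4.087 3.414
endloop
endfacet
facet normal 0.558 -0.111 0.823
outer loop
vertex -0.987 3.771 2.932
vertex -1.635 4.087 3.414
vertex -1.636 3.096 3.281
endloop
endfacet
facet normal -0.558 0.111 -0.823
outer loop
vertex -2.383 4.235 2.312
vertex -2.384 3.244 2.179
vertex -3.032 3.805 2.694
endloop
endfacet
facet normal -0.359 0.861 0.359
outer loop
vertex -2.383 4.235 2.312
vertex -3.032 3.805 2.694
vertex -1.635 4.087 3.414
endloop
endfacet
facet normal -0.359 0.861 0.360
outer loop
vertex -1.635 4.087 3.414
vertex -3.032 3.805 2.694
vertex -2.285 3.656 3.796
endloop
endfacet
facet normal 0.557 -0.111 0.823
outer loop
vertex -1.635 4.087 3.414
vertex -2.285 3.656 3.796
vertex -1.636 3.096 3.281
endloop
endfacet
facet normal -0.558 0.110 -0.822
outer loop
vertex -3.032 3.805 2.694
vertex -2.384 3.244 2.179
vertex -3.193 2.952 2.689
endloop
endfacet
facet normal -0.809 0.149 0.569
outer loop
vertex -3.032 3.805 2.694
vertex -3.193 2.952 2.689
vertex -2.285 3.656 3.796
endloop
endfacet
facet normal -0.809 0.149 0.569
outer loop
vertex -2.285 3.656 3.796
vertex -3.193 2.952 2.689
vertex -2.445 2.804 3.791
endloop
endfacet
facet normal 0.558 -0.110 0.823
outer loop
vertex -2.285 3.656 3.796
vertex -2.445 2.804 3.791
vertex -1.636 3.096 3.281
endloop
endfacet
facet normal -0.558 0.111 -0.822
outer loop
vertex -3.193 2.952 2.689
vertex -2.384 3.244 2.179
vertex -2.745 2.319 2.299
endloop
endfacet
facet normal -0.649 -0.675 0.350
outer loop
vertex -3.193 2.952 2.689
vertex -2.745 2.319 2.299
vertex -2.445 2.804 3.791
endloop
endfacet
facet normal -0.649 -0.675 0.350
outer loop
vertex -2.445 2.804 3.791
vertex -2.745 2.319 2.299
vertex -1.997 2.171 3.401
endloop
endfacet
facet normal 0.558 -0.111 0.822
outer loop
vertex -2.445 2.804 3.791
vertex -1.997 2.171 3.401
vertex -1.636 3.096 3.281
endloop
endfacet
facet normal -0.558 0.111 -0.823
outer loop
vertex -2.745 2.319 2.299
vertex -2.384 3.244 2.179
vertex -2.024 2.383 1.819
endloop
endfacet
facet normal -0.000 -0.991 -0.133
outer loop
vertex -2.745 2.319 2.299
vertex -2.024 2.383 1.819
vertex -1.997 2.171 3.401
endloop
endfacet
facet normal -0.000 -0.991 -0.133
outer loop
vertex -1.997 2.171 3.401
vertex -2.024 2.383 1.819
vertex -1.277 2.235 2.921
endloop
endfacet
facet normal 0.558 -0.111 0.822
outer loop
vertex -1.997 2.171 3.401
vertex -1.277 2.235 2.921
vertex -1.636 3.096 3.281
endloop
endfacet
facet normal -0.558 0.111 -0.822
outer loop
vertex -2.024 2.383 1.819
vertex -2.384 3.244 2.179
vertex -1.575 3.095 1.61
endloop
endfacet
facet normal 0.649 -0.560 -0.515
outer loop
vertex -2.024 2.383 1.819
vertex -1.575 3.095 1.61
vertex -1.277 2.235 2.921
endloop
endfacet
facet normal 0.648 -0.561 -0.515
outer loop
vertex -1.277 2.235 2.921
vertex -1.575 3.095 1.61
vertex -0.827 2.947 2.712
endloop
endfacet
facet normal 0.558 -0.111 0.822
outer loop
vertex -1.277 2.235 2.921
vertex -0.827 2.947 2.712
vertex -1.636 3.096 3.281
endloop
endfacet

endsolid


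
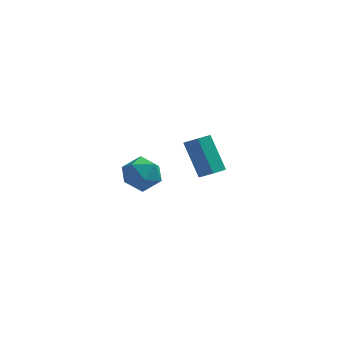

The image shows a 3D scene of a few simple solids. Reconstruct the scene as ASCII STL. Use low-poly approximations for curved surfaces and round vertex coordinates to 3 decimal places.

solid 
facet normal 0.382 -0.483 -0.788
outer loop
vertex 0.231 3.371 -3.376
vertex -0.408 3.48 -3.752
vertex 0.143 3.986 -3.795
endloop
endfacet
facet normal 0.917 0.305 0.256
outer loop
vertex 0.231 3.371 -3.376
vertex 0.143 3.986 -3.795
vertex -0.572 4.391 -1.712
endloop
endfacet
facet normal 0.917 0.306 0.255
outer loop
vertex -0.572 4.391 -1.712
vertex 0.143 3.986 -3.795
vertex -0.66 5.006 -2.132
endloop
endfacet
facet normal -0.381 0.484 0.788
outer loop
vertex -0.572 4.391 -1.712
vertex -0.66 5.006 -2.132
vertex -1.212 4.5 -2.088
endloop
endfacet
facet normal 0.382 -0.483 -0.788
outer loop
vertex 0.143 3.986 -3.795
vertex -0.408 3.48 -3.752
vertex -0.496 4.095 -4.171
endloop
endfacet
facet normal 0.357 0.863 -0.357
outer loop
vertex 0.143 3.986 -3.795
vertex -0.496 4.095 -4.171
vertex -0.66 5.006 -2.132
endloop
endfacet
facet normal 0.357 0.863 -0.357
outer loop
vertex -0.66 5.006 -2.132
vertex -0.496 4.095 -4.171
vertex -1.3 5.115 -2.508
endloop
endfacet
facet normal -0.381 0.484 0.788
outer loop
vertex -0.66 5.006 -2.132
vertex -1.3 5.115 -2.508
vertex -1.212 4.5 -2.088
endloop
endfacet
facet normal 0.381 -0.483 -0.789
outer loop
vertex -0.496 4.095 -4.171
vertex -0.408 3.48 -3.752
vertex -1.048 3.589 -4.128
endloop
endfacet
facet normal -0.559 0.558 -0.613
outer loop
vertex -0.496 4.095 -4.171
vertex -1.048 3.589 -4.128
vertex -1.3 5.115 -2.508
endloop
endfacet
facet normal -0.561 0.557 -0.612
outer loop
vertex -1.3 5.115 -2.508
vertex -1.048 3.589 -4.128
vertex -1.851 4.609 -2.464
endloop
endfacet
facet normal -0.381 0.484 0.788
outer loop
vertex -1.3 5.115 -2.508
vertex -1.851 4.609 -2.464
vertex -1.212 4.5 -2.088
endloop
endfacet
facet normal 0.381 -0.484 -0.788
outer loop
vertex -1.048 3.589 -4.128
vertex -0.408 3.48 -3.752
vertex -0.96 2.974 -3.708
endloop
endfacet
facet normal -0.917 -0.306 -0.255
outer loop
vertex -1.048 3.589 -4.128
vertex -0.96 2.974 -3.708
vertex -1.851 4.609 -2.464
endloop
endfacet
facet normal -0.917 -0.305 -0.256
outer loop
vertex -1.851 4.609 -2.464
vertex -0.96 2.974 -3.708
vertex -1.763 3.994 -2.045
endloop
endfacet
facet normal -0.382 0.483 0.788
outer loop
vertex -1.851 4.609 -2.464
vertex -1.763 3.994 -2.045
vertex -1.212 4.5 -2.088
endloop
endfacet
facet normal 0.381 -0.484 -0.788
outer loop
vertex -0.96 2.974 -3.708
vertex -0.408 3.48 -3.752
vertex -0.32 2.865 -3.332
endloop
endfacet
facet normal -0.357 -0.863 0.357
outer loop
vertex -0.96 2.974 -3.708
vertex -0.32 2.865 -3.332
vertex -1.763 3.994 -2.045
endloop
endfacet
facet normal -0.357 -0.863 0.357
outer loop
vertex -1.763 3.994 -2.045
vertex -0.32 2.865 -3.332
vertex -1.124 3.885 -1.669
endloop
endfacet
facet normal -0.382 0.483 0.788
outer loop
vertex -1.763 3.994 -2.045
vertex -1.124 3.885 -1.669
vertex -1.212 4.5 -2.088
endloop
endfacet
facet normal 0.381 -0.484 -0.788
outer loop
vertex -0.32 2.865 -3.332
vertex -0.408 3.48 -3.752
vertex 0.231 3.371 -3.376
endloop
endfacet
facet normal 0.561 -0.557 0.613
outer loop
vertex -0.32 2.865 -3.332
vertex 0.231 3.371 -3.376
vertex -1.124 3.885 -1.669
endloop
endfacet
facet normal 0.560 -0.558 0.612
outer loop
vertex -1.124 3.885 -1.669
vertex 0.231 3.371 -3.376
vertex -0.572 4.391 -1.712
endloop
endfacet
facet normal -0.381 0.483 0.789
outer loop
vertex -1.124 3.885 -1.669
vertex -0.572 4.391 -1.712
vertex -1.212 4.5 -2.088
endloop
endfacet
facet normal 0.373 0.831 -0.413
outer loop
vertex -2.771 -1.228 -1.318
vertex -3.387 -0.668 -0.748
vertex -2.468 -0.912 -0.408
endloop
endfacet
facet normal 0.863 0.313 -0.396
outer loop
vertex -2.771 -1.228 -1.318
vertex -2.468 -0.912 -0.408
vertex -2.265 -1.854 -0.709
endloop
endfacet
facet normal 0.606 -0.246 -0.757
outer loop
vertex -2.771 -1.228 -1.318
vertex -2.265 -1.854 -0.709
vertex -3.058 -2.192 -1.234
endloop
endfacet
facet normal -0.044 -0.074 -0.996
outer loop
vertex -2.771 -1.228 -1.318
vertex -3.058 -2.192 -1.234
vertex -3.751 -1.459 -1.258
endloop
endfacet
facet normal -0.187 0.592 -0.784
outer loop
vertex -2.771 -1.228 -1.318
vertex -3.751 -1.459 -1.258
vertex -3.387 -0.668 -0.748
endloop
endfacet
facet normal 0.952 0.114 0.285
outer loop
vertex -2.265 -1.854 -0.709
vertex -2.468 -0.912 -0.408
vertex -2.569 -1.681 0.238
endloop
endfacet
facet normal 0.158 0.953 0.257
outer loop
vertex -2.468 -0.912 -0.408
vertex -3.387 -0.668 -0.748
vertex -3.262 -0.948 0.214
endloop
endfacet
facet normal -0.749 0.566 -0.344
outer loop
vertex -3.387 -0.668 -0.748
vertex -3.751 -1.459 -1.258
vertex -4.055 -1.286 -0.311
endloop
endfacet
facet normal -0.516 -0.510 -0.688
outer loop
vertex -3.751 -1.459 -1.258
vertex -3.058 -2.192 -1.234
vertex -3.852 -2.228 -0.612
endloop
endfacet
facet normal 0.535 -0.790 -0.299
outer loop
vertex -3.058 -2.192 -1.234
vertex -2.265 -1.854 -0.709
vertex -2.933 -2.472 -0.272
endloop
endfacet
facet normal 0.044 0.074 0.996
outer loop
vertex -3.549 -1.912 0.298
vertex -2.569 -1.681 0.238
vertex -3.262 -0.948 0.214
endloop
endfacet
facet normal -0.606 0.246 0.757
outer loop
vertex -3.549 -1.912 0.298
vertex -3.262 -0.948 0.214
vertex -4.055 -1.286 -0.311
endloop
endfacet
facet normal -0.863 -0.313 0.396
outer loop
vertex -3.549 -1.912 0.298
vertex -4.055 -1.286 -0.311
vertex -3.852 -2.228 -0.612
endloop
endfacet
facet normal -0.373 -0.831 0.413
outer loop
vertex -3.549 -1.912 0.298
vertex -3.852 -2.228 -0.612
vertex -2.933 -2.472 -0.272
endloop
endfacet
facet normal 0.187 -0.592 0.784
outer loop
vertex -3.549 -1.912 0.298
vertex -2.933 -2.472 -0.272
vertex -2.569 -1.681 0.238
endloop
endfacet
facet normal 0.516 0.510 0.688
outer loop
vertex -3.262 -0.948 0.214
vertex -2.569 -1.681 0.238
vertex -2.468 -0.912 -0.408
endloop
endfacet
facet normal -0.535 0.790 0.299
outer loop
vertex -4.055 -1.286 -0.311
vertex -3.262 -0.948 0.214
vertex -3.387 -0.668 -0.748
endloop
endfacet
facet normal -0.952 -0.114 -0.285
outer loop
vertex -3.852 -2.228 -0.612
vertex -4.055 -1.286 -0.311
vertex -3.751 -1.459 -1.258
endloop
endfacet
facet normal -0.158 -0.953 -0.257
outer loop
vertex -2.933 -2.472 -0.272
vertex -3.852 -2.228 -0.612
vertex -3.058 -2.192 -1.234
endloop
endfacet
facet normal 0.749 -0.566 0.344
outer loop
vertex -2.569 -1.681 0.238
vertex -2.933 -2.472 -0.272
vertex -2.265 -1.854 -0.709
endloop
endfacet

endsolid


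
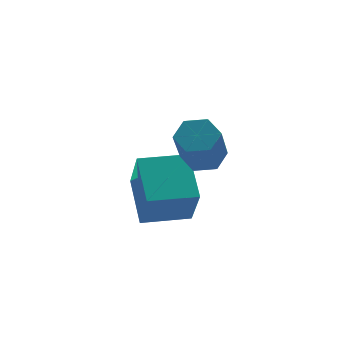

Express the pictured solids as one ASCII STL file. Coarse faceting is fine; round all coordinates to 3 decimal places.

solid 
facet normal 0.059 0.658 -0.750
outer loop
vertex -1.484 -2.714 -0.873
vertex -1.73 -3.14 -1.266
vertex -2.108 -2.747 -0.951
endloop
endfacet
facet normal -0.121 0.751 0.649
outer loop
vertex -1.484 -2.714 -0.873
vertex -2.108 -2.747 -0.951
vertex -1.584 -3.814 0.38
endloop
endfacet
facet normal -0.122 0.750 0.650
outer loop
vertex -1.584 -3.814 0.38
vertex -2.108 -2.747 -0.951
vertex -2.208 -3.847 0.301
endloop
endfacet
facet normal -0.060 -0.659 0.750
outer loop
vertex -1.584 -3.814 0.38
vertex -2.208 -3.847 0.301
vertex -1.83 -4.24 -0.014
endloop
endfacet
facet normal 0.060 0.659 -0.750
outer loop
vertex -2.108 -2.747 -0.951
vertex -1.73 -3.14 -1.266
vertex -2.354 -3.173 -1.345
endloop
endfacet
facet normal -0.919 0.330 0.217
outer loop
vertex -2.108 -2.747 -0.951
vertex -2.354 -3.173 -1.345
vertex -2.208 -3.847 0.301
endloop
endfacet
facet normal -0.919 0.330 0.217
outer loop
vertex -2.208 -3.847 0.301
vertex -2.354 -3.173 -1.345
vertex -2.454 -4.273 -0.092
endloop
endfacet
facet normal -0.059 -0.658 0.750
outer loop
vertex -2.208 -3.847 0.301
vertex -2.454 -4.273 -0.092
vertex -1.83 -4.24 -0.014
endloop
endfacet
facet normal 0.060 0.659 -0.750
outer loop
vertex -2.354 -3.173 -1.345
vertex -1.73 -3.14 -1.266
vertex -1.976 -3.566 -1.66
endloop
endfacet
facet normal -0.798 -0.420 -0.433
outer loop
vertex -2.354 -3.173 -1.345
vertex -1.976 -3.566 -1.66
vertex -2.454 -4.273 -0.092
endloop
endfacet
facet normal -0.798 -0.420 -0.433
outer loop
vertex -2.454 -4.273 -0.092
vertex -1.976 -3.566 -1.66
vertex -2.076 -4.666 -0.407
endloop
endfacet
facet normal -0.059 -0.658 0.750
outer loop
vertex -2.454 -4.273 -0.092
vertex -2.076 -4.666 -0.407
vertex -1.83 -4.24 -0.014
endloop
endfacet
facet normal 0.060 0.659 -0.750
outer loop
vertex -1.976 -3.566 -1.66
vertex -1.73 -3.14 -1.266
vertex -1.352 -3.533 -1.581
endloop
endfacet
facet normal 0.122 -0.751 -0.649
outer loop
vertex -1.976 -3.566 -1.66
vertex -1.352 -3.533 -1.581
vertex -2.076 -4.666 -0.407
endloop
endfacet
facet normal 0.121 -0.750 -0.650
outer loop
vertex -2.076 -4.666 -0.407
vertex -1.352 -3.533 -1.581
vertex -1.452 -4.633 -0.329
endloop
endfacet
facet normal -0.059 -0.658 0.750
outer loop
vertex -2.076 -4.666 -0.407
vertex -1.452 -4.633 -0.329
vertex -1.83 -4.24 -0.014
endloop
endfacet
facet normal 0.059 0.658 -0.750
outer loop
vertex -1.352 -3.533 -1.581
vertex -1.73 -3.14 -1.266
vertex -1.106 -3.107 -1.188
endloop
endfacet
facet normal 0.919 -0.330 -0.217
outer loop
vertex -1.352 -3.533 -1.581
vertex -1.106 -3.107 -1.188
vertex -1.452 -4.633 -0.329
endloop
endfacet
facet normal 0.919 -0.330 -0.217
outer loop
vertex -1.452 -4.633 -0.329
vertex -1.106 -3.107 -1.188
vertex -1.206 -4.207 0.065
endloop
endfacet
facet normal -0.060 -0.659 0.750
outer loop
vertex -1.452 -4.633 -0.329
vertex -1.206 -4.207 0.065
vertex -1.83 -4.24 -0.014
endloop
endfacet
facet normal 0.059 0.658 -0.750
outer loop
vertex -1.106 -3.107 -1.188
vertex -1.73 -3.14 -1.266
vertex -1.484 -2.714 -0.873
endloop
endfacet
facet normal 0.798 0.420 0.433
outer loop
vertex -1.106 -3.107 -1.188
vertex -1.484 -2.714 -0.873
vertex -1.206 -4.207 0.065
endloop
endfacet
facet normal 0.798 0.420 0.433
outer loop
vertex -1.206 -4.207 0.065
vertex -1.484 -2.714 -0.873
vertex -1.584 -3.814 0.38
endloop
endfacet
facet normal -0.060 -0.659 0.750
outer loop
vertex -1.206 -4.207 0.065
vertex -1.584 -3.814 0.38
vertex -1.83 -4.24 -0.014
endloop
endfacet
facet normal -0.955 -0.298 -0.007
outer loop
vertex -3.169 -3.892 -2.69
vertex -3.56 -2.66 -1.731
vertex -3.466 -2.906 -4.079
endloop
endfacet
facet normal 0.243 -0.766 -0.596
outer loop
vertex -2.1 -2.48 -4.069
vertex -3.169 -3.892 -2.69
vertex -3.466 -2.906 -4.079
endloop
endfacet
facet normal -0.955 -0.297 -0.007
outer loop
vertex -3.466 -2.906 -4.079
vertex -3.56 -2.66 -1.731
vertex -3.857 -1.673 -3.12
endloop
endfacet
facet normal -0.172 0.570 -0.803
outer loop
vertex -3.857 -1.673 -3.12
vertex -2.1 -2.48 -4.069
vertex -3.466 -2.906 -4.079
endloop
endfacet
facet normal 0.172 -0.571 0.803
outer loop
vertex -3.169 -3.892 -2.69
vertex -2.194 -2.234 -1.721
vertex -3.56 -2.66 -1.731
endloop
endfacet
facet normal 0.243 -0.766 -0.596
outer loop
vertex -1.803 -3.467 -2.68
vertex -3.169 -3.892 -2.69
vertex -2.1 -2.48 -4.069
endloop
endfacet
facet normal 0.172 -0.570 0.803
outer loop
vertex -1.803 -3.467 -2.68
vertex -2.194 -2.234 -1.721
vertex -3.169 -3.892 -2.69
endloop
endfacet
facet normal -0.243 0.765 0.596
outer loop
vertex -3.56 -2.66 -1.731
vertex -2.194 -2.234 -1.721
vertex -3.857 -1.673 -3.12
endloop
endfacet
facet normal -0.172 0.571 -0.803
outer loop
vertex -2.491 -1.248 -3.11
vertex -2.1 -2.48 -4.069
vertex -3.857 -1.673 -3.12
endloop
endfacet
facet normal -0.243 0.766 0.596
outer loop
vertex -3.857 -1.673 -3.12
vertex -2.194 -2.234 -1.721
vertex -2.491 -1.248 -3.11
endloop
endfacet
facet normal 0.955 0.297 0.007
outer loop
vertex -2.491 -1.248 -3.11
vertex -1.803 -3.467 -2.68
vertex -2.1 -2.48 -4.069
endloop
endfacet
facet normal 0.955 0.297 0.007
outer loop
vertex -2.194 -2.234 -1.721
vertex -1.803 -3.467 -2.68
vertex -2.491 -1.248 -3.11
endloop
endfacet

endsolid


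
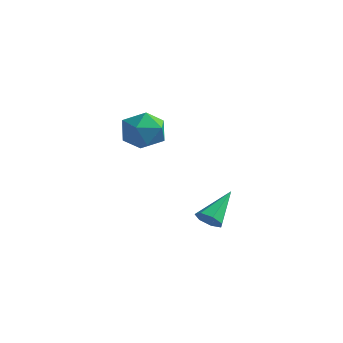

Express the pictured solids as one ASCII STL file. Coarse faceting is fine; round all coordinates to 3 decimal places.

solid 
facet normal 0.030 -0.773 -0.633
outer loop
vertex 3.091 -2.248 -3.452
vertex 2.685 -1.995 -3.78
vertex 3.261 -1.944 -3.815
endloop
endfacet
facet normal 0.889 0.047 0.455
outer loop
vertex 3.091 -2.248 -3.452
vertex 3.261 -1.944 -3.815
vertex 2.635 -0.705 -2.72
endloop
endfacet
facet normal 0.030 -0.772 -0.635
outer loop
vertex 3.261 -1.944 -3.815
vertex 2.685 -1.995 -3.78
vertex 2.998 -1.678 -4.151
endloop
endfacet
facet normal 0.804 0.566 -0.181
outer loop
vertex 3.261 -1.944 -3.815
vertex 2.998 -1.678 -4.151
vertex 2.635 -0.705 -2.72
endloop
endfacet
facet normal 0.031 -0.773 -0.634
outer loop
vertex 2.998 -1.678 -4.151
vertex 2.685 -1.995 -3.78
vertex 2.498 -1.651 -4.208
endloop
endfacet
facet normal 0.107 0.835 -0.540
outer loop
vertex 2.998 -1.678 -4.151
vertex 2.498 -1.651 -4.208
vertex 2.635 -0.705 -2.72
endloop
endfacet
facet normal 0.030 -0.773 -0.634
outer loop
vertex 2.498 -1.651 -4.208
vertex 2.685 -1.995 -3.78
vertex 2.139 -1.883 -3.942
endloop
endfacet
facet normal -0.677 0.648 -0.349
outer loop
vertex 2.498 -1.651 -4.208
vertex 2.139 -1.883 -3.942
vertex 2.635 -0.705 -2.72
endloop
endfacet
facet normal 0.029 -0.773 -0.634
outer loop
vertex 2.139 -1.883 -3.942
vertex 2.685 -1.995 -3.78
vertex 2.191 -2.199 -3.554
endloop
endfacet
facet normal -0.958 0.146 0.248
outer loop
vertex 2.139 -1.883 -3.942
vertex 2.191 -2.199 -3.554
vertex 2.635 -0.705 -2.72
endloop
endfacet
facet normal 0.029 -0.773 -0.634
outer loop
vertex 2.191 -2.199 -3.554
vertex 2.685 -1.995 -3.78
vertex 2.614 -2.362 -3.336
endloop
endfacet
facet normal -0.524 -0.291 0.800
outer loop
vertex 2.191 -2.199 -3.554
vertex 2.614 -2.362 -3.336
vertex 2.635 -0.705 -2.72
endloop
endfacet
facet normal 0.031 -0.773 -0.634
outer loop
vertex 2.614 -2.362 -3.336
vertex 2.685 -1.995 -3.78
vertex 3.091 -2.248 -3.452
endloop
endfacet
facet normal 0.298 -0.336 0.894
outer loop
vertex 2.614 -2.362 -3.336
vertex 3.091 -2.248 -3.452
vertex 2.635 -0.705 -2.72
endloop
endfacet
facet normal -0.110 0.592 0.798
outer loop
vertex -1.782 0.5 -0.429
vertex -2.717 0.145 -0.295
vertex -1.935 -0.311 0.151
endloop
endfacet
facet normal 0.572 0.403 0.715
outer loop
vertex -1.782 0.5 -0.429
vertex -1.935 -0.311 0.151
vertex -1.154 -0.288 -0.487
endloop
endfacet
facet normal 0.783 0.619 0.068
outer loop
vertex -1.782 0.5 -0.429
vertex -1.154 -0.288 -0.487
vertex -1.453 0.183 -1.329
endloop
endfacet
facet normal 0.230 0.941 -0.248
outer loop
vertex -1.782 0.5 -0.429
vertex -1.453 0.183 -1.329
vertex -2.419 0.45 -1.21
endloop
endfacet
facet normal -0.322 0.925 0.203
outer loop
vertex -1.782 0.5 -0.429
vertex -2.419 0.45 -1.21
vertex -2.717 0.145 -0.295
endloop
endfacet
facet normal 0.607 -0.310 0.732
outer loop
vertex -1.154 -0.288 -0.487
vertex -1.935 -0.311 0.151
vertex -1.701 -1.13 -0.39
endloop
endfacet
facet normal -0.497 -0.004 0.868
outer loop
vertex -1.935 -0.311 0.151
vertex -2.717 0.145 -0.295
vertex -2.667 -0.863 -0.271
endloop
endfacet
facet normal -0.840 0.535 -0.095
outer loop
vertex -2.717 0.145 -0.295
vertex -2.419 0.45 -1.21
vertex -2.966 -0.392 -1.113
endloop
endfacet
facet normal 0.053 0.561 -0.826
outer loop
vertex -2.419 0.45 -1.21
vertex -1.453 0.183 -1.329
vertex -2.185 -0.369 -1.751
endloop
endfacet
facet normal 0.948 0.040 -0.315
outer loop
vertex -1.453 0.183 -1.329
vertex -1.154 -0.288 -0.487
vertex -1.403 -0.825 -1.305
endloop
endfacet
facet normal -0.230 -0.941 0.248
outer loop
vertex -2.338 -1.18 -1.171
vertex -1.701 -1.13 -0.39
vertex -2.667 -0.863 -0.271
endloop
endfacet
facet normal -0.783 -0.619 -0.068
outer loop
vertex -2.338 -1.18 -1.171
vertex -2.667 -0.863 -0.271
vertex -2.966 -0.392 -1.113
endloop
endfacet
facet normal -0.572 -0.403 -0.715
outer loop
vertex -2.338 -1.18 -1.171
vertex -2.966 -0.392 -1.113
vertex -2.185 -0.369 -1.751
endloop
endfacet
facet normal 0.110 -0.592 -0.798
outer loop
vertex -2.338 -1.18 -1.171
vertex -2.185 -0.369 -1.751
vertex -1.403 -0.825 -1.305
endloop
endfacet
facet normal 0.322 -0.925 -0.203
outer loop
vertex -2.338 -1.18 -1.171
vertex -1.403 -0.825 -1.305
vertex -1.701 -1.13 -0.39
endloop
endfacet
facet normal -0.053 -0.561 0.826
outer loop
vertex -2.667 -0.863 -0.271
vertex -1.701 -1.13 -0.39
vertex -1.935 -0.311 0.151
endloop
endfacet
facet normal -0.948 -0.040 0.315
outer loop
vertex -2.966 -0.392 -1.113
vertex -2.667 -0.863 -0.271
vertex -2.717 0.145 -0.295
endloop
endfacet
facet normal -0.607 0.310 -0.732
outer loop
vertex -2.185 -0.369 -1.751
vertex -2.966 -0.392 -1.113
vertex -2.419 0.45 -1.21
endloop
endfacet
facet normal 0.497 0.004 -0.868
outer loop
vertex -1.403 -0.825 -1.305
vertex -2.185 -0.369 -1.751
vertex -1.453 0.183 -1.329
endloop
endfacet
facet normal 0.840 -0.535 0.095
outer loop
vertex -1.701 -1.13 -0.39
vertex -1.403 -0.825 -1.305
vertex -1.154 -0.288 -0.487
endloop
endfacet

endsolid


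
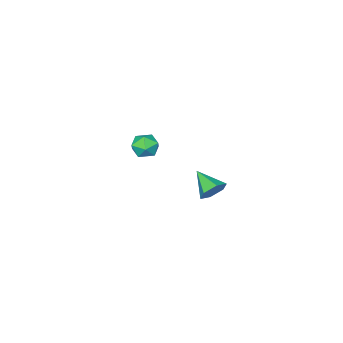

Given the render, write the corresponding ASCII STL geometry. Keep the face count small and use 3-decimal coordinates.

solid 
facet normal 0.056 0.873 -0.484
outer loop
vertex -0.485 4.015 -1.818
vertex -1.154 4.309 -1.365
vertex -0.353 4.421 -1.071
endloop
endfacet
facet normal 0.879 -0.467 0.099
outer loop
vertex -0.485 4.015 -1.818
vertex -0.353 4.421 -1.071
vertex -1.246 2.851 -0.555
endloop
endfacet
facet normal 0.056 0.873 -0.484
outer loop
vertex -0.353 4.421 -1.071
vertex -1.154 4.309 -1.365
vertex -1.022 4.715 -0.618
endloop
endfacet
facet normal 0.549 -0.038 0.835
outer loop
vertex -0.353 4.421 -1.071
vertex -1.022 4.715 -0.618
vertex -1.246 2.851 -0.555
endloop
endfacet
facet normal 0.056 0.873 -0.484
outer loop
vertex -1.022 4.715 -0.618
vertex -1.154 4.309 -1.365
vertex -1.823 4.603 -0.912
endloop
endfacet
facet normal -0.353 0.074 0.933
outer loop
vertex -1.022 4.715 -0.618
vertex -1.823 4.603 -0.912
vertex -1.246 2.851 -0.555
endloop
endfacet
facet normal 0.055 0.873 -0.485
outer loop
vertex -1.823 4.603 -0.912
vertex -1.154 4.309 -1.365
vertex -1.954 4.197 -1.658
endloop
endfacet
facet normal -0.924 -0.244 0.295
outer loop
vertex -1.823 4.603 -0.912
vertex -1.954 4.197 -1.658
vertex -1.246 2.851 -0.555
endloop
endfacet
facet normal 0.055 0.873 -0.485
outer loop
vertex -1.954 4.197 -1.658
vertex -1.154 4.309 -1.365
vertex -1.285 3.903 -2.111
endloop
endfacet
facet normal -0.594 -0.673 -0.440
outer loop
vertex -1.954 4.197 -1.658
vertex -1.285 3.903 -2.111
vertex -1.246 2.851 -0.555
endloop
endfacet
facet normal 0.055 0.873 -0.485
outer loop
vertex -1.285 3.903 -2.111
vertex -1.154 4.309 -1.365
vertex -0.485 4.015 -1.818
endloop
endfacet
facet normal 0.307 -0.785 -0.538
outer loop
vertex -1.285 3.903 -2.111
vertex -0.485 4.015 -1.818
vertex -1.246 2.851 -0.555
endloop
endfacet
facet normal 0.033 0.995 0.098
outer loop
vertex -3.278 -3.033 -3.336
vertex -3.607 -3.109 -2.452
vertex -2.675 -3.124 -2.613
endloop
endfacet
facet normal 0.537 0.766 -0.352
outer loop
vertex -3.278 -3.033 -3.336
vertex -2.675 -3.124 -2.613
vertex -2.524 -3.599 -3.417
endloop
endfacet
facet normal 0.216 0.414 -0.884
outer loop
vertex -3.278 -3.033 -3.336
vertex -2.524 -3.599 -3.417
vertex -3.363 -3.878 -3.753
endloop
endfacet
facet normal -0.486 0.426 -0.764
outer loop
vertex -3.278 -3.033 -3.336
vertex -3.363 -3.878 -3.753
vertex -4.033 -3.575 -3.158
endloop
endfacet
facet normal -0.600 0.785 -0.156
outer loop
vertex -3.278 -3.033 -3.336
vertex -4.033 -3.575 -3.158
vertex -3.607 -3.109 -2.452
endloop
endfacet
facet normal 0.953 0.304 -0.001
outer loop
vertex -2.524 -3.599 -3.417
vertex -2.675 -3.124 -2.613
vertex -2.387 -4.025 -2.582
endloop
endfacet
facet normal 0.136 0.673 0.727
outer loop
vertex -2.675 -3.124 -2.613
vertex -3.607 -3.109 -2.452
vertex -3.057 -3.722 -1.987
endloop
endfacet
facet normal -0.888 0.333 0.316
outer loop
vertex -3.607 -3.109 -2.452
vertex -4.033 -3.575 -3.158
vertex -3.896 -4.001 -2.323
endloop
endfacet
facet normal -0.704 -0.248 -0.666
outer loop
vertex -4.033 -3.575 -3.158
vertex -3.363 -3.878 -3.753
vertex -3.745 -4.476 -3.127
endloop
endfacet
facet normal 0.433 -0.265 -0.862
outer loop
vertex -3.363 -3.878 -3.753
vertex -2.524 -3.599 -3.417
vertex -2.813 -4.491 -3.288
endloop
endfacet
facet normal 0.486 -0.426 0.764
outer loop
vertex -3.142 -4.567 -2.404
vertex -2.387 -4.025 -2.582
vertex -3.057 -3.722 -1.987
endloop
endfacet
facet normal -0.216 -0.414 0.884
outer loop
vertex -3.142 -4.567 -2.404
vertex -3.057 -3.722 -1.987
vertex -3.896 -4.001 -2.323
endloop
endfacet
facet normal -0.537 -0.766 0.352
outer loop
vertex -3.142 -4.567 -2.404
vertex -3.896 -4.001 -2.323
vertex -3.745 -4.476 -3.127
endloop
endfacet
facet normal -0.033 -0.995 -0.098
outer loop
vertex -3.142 -4.567 -2.404
vertex -3.745 -4.476 -3.127
vertex -2.813 -4.491 -3.288
endloop
endfacet
facet normal 0.600 -0.785 0.156
outer loop
vertex -3.142 -4.567 -2.404
vertex -2.813 -4.491 -3.288
vertex -2.387 -4.025 -2.582
endloop
endfacet
facet normal 0.704 0.248 0.666
outer loop
vertex -3.057 -3.722 -1.987
vertex -2.387 -4.025 -2.582
vertex -2.675 -3.124 -2.613
endloop
endfacet
facet normal -0.433 0.265 0.862
outer loop
vertex -3.896 -4.001 -2.323
vertex -3.057 -3.722 -1.987
vertex -3.607 -3.109 -2.452
endloop
endfacet
facet normal -0.953 -0.304 0.001
outer loop
vertex -3.745 -4.476 -3.127
vertex -3.896 -4.001 -2.323
vertex -4.033 -3.575 -3.158
endloop
endfacet
facet normal -0.136 -0.673 -0.727
outer loop
vertex -2.813 -4.491 -3.288
vertex -3.745 -4.476 -3.127
vertex -3.363 -3.878 -3.753
endloop
endfacet
facet normal 0.888 -0.333 -0.316
outer loop
vertex -2.387 -4.025 -2.582
vertex -2.813 -4.491 -3.288
vertex -2.524 -3.599 -3.417
endloop
endfacet

endsolid


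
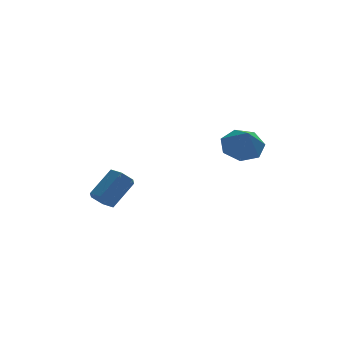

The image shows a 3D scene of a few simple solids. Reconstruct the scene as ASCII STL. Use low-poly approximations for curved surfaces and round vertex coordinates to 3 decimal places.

solid 
facet normal -0.618 -0.431 -0.658
outer loop
vertex -3.113 2.802 -3.975
vertex -3.622 2.847 -3.526
vertex -3.51 3.355 -3.964
endloop
endfacet
facet normal 0.528 0.394 -0.753
outer loop
vertex -3.113 2.802 -3.975
vertex -3.51 3.355 -3.964
vertex -2.069 3.529 -2.863
endloop
endfacet
facet normal 0.528 0.394 -0.753
outer loop
vertex -2.069 3.529 -2.863
vertex -3.51 3.355 -3.964
vertex -2.465 4.081 -2.852
endloop
endfacet
facet normal 0.618 0.430 0.658
outer loop
vertex -2.069 3.529 -2.863
vertex -2.465 4.081 -2.852
vertex -2.578 3.573 -2.414
endloop
endfacet
facet normal -0.618 -0.431 -0.658
outer loop
vertex -3.51 3.355 -3.964
vertex -3.622 2.847 -3.526
vertex -4.019 3.399 -3.515
endloop
endfacet
facet normal -0.241 0.901 -0.362
outer loop
vertex -3.51 3.355 -3.964
vertex -4.019 3.399 -3.515
vertex -2.465 4.081 -2.852
endloop
endfacet
facet normal -0.240 0.900 -0.363
outer loop
vertex -2.465 4.081 -2.852
vertex -4.019 3.399 -3.515
vertex -2.974 4.126 -2.403
endloop
endfacet
facet normal 0.618 0.430 0.658
outer loop
vertex -2.465 4.081 -2.852
vertex -2.974 4.126 -2.403
vertex -2.578 3.573 -2.414
endloop
endfacet
facet normal -0.618 -0.431 -0.658
outer loop
vertex -4.019 3.399 -3.515
vertex -3.622 2.847 -3.526
vertex -4.131 2.891 -3.077
endloop
endfacet
facet normal -0.768 0.507 0.391
outer loop
vertex -4.019 3.399 -3.515
vertex -4.131 2.891 -3.077
vertex -2.974 4.126 -2.403
endloop
endfacet
facet normal -0.769 0.507 0.390
outer loop
vertex -2.974 4.126 -2.403
vertex -4.131 2.891 -3.077
vertex -3.087 3.618 -1.965
endloop
endfacet
facet normal 0.618 0.430 0.658
outer loop
vertex -2.974 4.126 -2.403
vertex -3.087 3.618 -1.965
vertex -2.578 3.573 -2.414
endloop
endfacet
facet normal -0.618 -0.430 -0.658
outer loop
vertex -4.131 2.891 -3.077
vertex -3.622 2.847 -3.526
vertex -3.735 2.339 -3.088
endloop
endfacet
facet normal -0.528 -0.394 0.753
outer loop
vertex -4.131 2.891 -3.077
vertex -3.735 2.339 -3.088
vertex -3.087 3.618 -1.965
endloop
endfacet
facet normal -0.528 -0.394 0.753
outer loop
vertex -3.087 3.618 -1.965
vertex -3.735 2.339 -3.088
vertex -2.69 3.065 -1.976
endloop
endfacet
facet normal 0.618 0.431 0.658
outer loop
vertex -3.087 3.618 -1.965
vertex -2.69 3.065 -1.976
vertex -2.578 3.573 -2.414
endloop
endfacet
facet normal -0.618 -0.430 -0.658
outer loop
vertex -3.735 2.339 -3.088
vertex -3.622 2.847 -3.526
vertex -3.226 2.294 -3.537
endloop
endfacet
facet normal 0.240 -0.901 0.362
outer loop
vertex -3.735 2.339 -3.088
vertex -3.226 2.294 -3.537
vertex -2.69 3.065 -1.976
endloop
endfacet
facet normal 0.241 -0.900 0.362
outer loop
vertex -2.69 3.065 -1.976
vertex -3.226 2.294 -3.537
vertex -2.181 3.021 -2.425
endloop
endfacet
facet normal 0.618 0.431 0.658
outer loop
vertex -2.69 3.065 -1.976
vertex -2.181 3.021 -2.425
vertex -2.578 3.573 -2.414
endloop
endfacet
facet normal -0.618 -0.430 -0.658
outer loop
vertex -3.226 2.294 -3.537
vertex -3.622 2.847 -3.526
vertex -3.113 2.802 -3.975
endloop
endfacet
facet normal 0.768 -0.507 -0.390
outer loop
vertex -3.226 2.294 -3.537
vertex -3.113 2.802 -3.975
vertex -2.181 3.021 -2.425
endloop
endfacet
facet normal 0.769 -0.506 -0.391
outer loop
vertex -2.181 3.021 -2.425
vertex -3.113 2.802 -3.975
vertex -2.069 3.529 -2.863
endloop
endfacet
facet normal 0.618 0.431 0.658
outer loop
vertex -2.181 3.021 -2.425
vertex -2.069 3.529 -2.863
vertex -2.578 3.573 -2.414
endloop
endfacet
facet normal -0.006 0.684 -0.729
outer loop
vertex 2.799 -0.13 -0.211
vertex 2.196 0.449 0.337
vertex 3.195 0.435 0.316
endloop
endfacet
facet normal 0.760 -0.639 0.114
outer loop
vertex 2.799 -0.13 -0.211
vertex 3.195 0.435 0.316
vertex 2.204 -0.549 1.403
endloop
endfacet
facet normal -0.006 0.683 -0.730
outer loop
vertex 3.195 0.435 0.316
vertex 2.196 0.449 0.337
vertex 2.839 1.011 0.858
endloop
endfacet
facet normal 0.779 -0.101 0.619
outer loop
vertex 3.195 0.435 0.316
vertex 2.839 1.011 0.858
vertex 2.204 -0.549 1.403
endloop
endfacet
facet normal -0.007 0.684 -0.730
outer loop
vertex 2.839 1.011 0.858
vertex 2.196 0.449 0.337
vertex 1.998 1.164 1.009
endloop
endfacet
facet normal 0.214 0.243 0.946
outer loop
vertex 2.839 1.011 0.858
vertex 1.998 1.164 1.009
vertex 2.204 -0.549 1.403
endloop
endfacet
facet normal -0.006 0.684 -0.730
outer loop
vertex 1.998 1.164 1.009
vertex 2.196 0.449 0.337
vertex 1.306 0.779 0.654
endloop
endfacet
facet normal -0.510 0.134 0.849
outer loop
vertex 1.998 1.164 1.009
vertex 1.306 0.779 0.654
vertex 2.204 -0.549 1.403
endloop
endfacet
facet normal -0.006 0.684 -0.730
outer loop
vertex 1.306 0.779 0.654
vertex 2.196 0.449 0.337
vertex 1.284 0.146 0.061
endloop
endfacet
facet normal -0.848 -0.347 0.402
outer loop
vertex 1.306 0.779 0.654
vertex 1.284 0.146 0.061
vertex 2.204 -0.549 1.403
endloop
endfacet
facet normal -0.006 0.684 -0.730
outer loop
vertex 1.284 0.146 0.061
vertex 2.196 0.449 0.337
vertex 1.948 -0.259 -0.324
endloop
endfacet
facet normal -0.545 -0.836 -0.060
outer loop
vertex 1.284 0.146 0.061
vertex 1.948 -0.259 -0.324
vertex 2.204 -0.549 1.403
endloop
endfacet
facet normal -0.007 0.684 -0.730
outer loop
vertex 1.948 -0.259 -0.324
vertex 2.196 0.449 0.337
vertex 2.799 -0.13 -0.211
endloop
endfacet
facet normal 0.172 -0.967 -0.188
outer loop
vertex 1.948 -0.259 -0.324
vertex 2.799 -0.13 -0.211
vertex 2.204 -0.549 1.403
endloop
endfacet

endsolid
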